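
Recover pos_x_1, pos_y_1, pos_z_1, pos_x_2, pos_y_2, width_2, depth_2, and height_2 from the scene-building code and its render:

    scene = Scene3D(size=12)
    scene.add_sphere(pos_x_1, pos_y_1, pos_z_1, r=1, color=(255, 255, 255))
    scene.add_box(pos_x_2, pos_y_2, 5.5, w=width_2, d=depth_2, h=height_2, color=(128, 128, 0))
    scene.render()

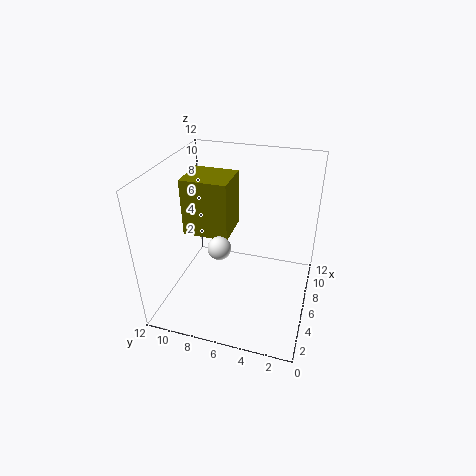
pos_x_1 = 5.5; pos_y_1 = 7.5; pos_z_1 = 5; pos_x_2 = 6; pos_y_2 = 7; width_2 = 3.5; depth_2 = 4; height_2 = 5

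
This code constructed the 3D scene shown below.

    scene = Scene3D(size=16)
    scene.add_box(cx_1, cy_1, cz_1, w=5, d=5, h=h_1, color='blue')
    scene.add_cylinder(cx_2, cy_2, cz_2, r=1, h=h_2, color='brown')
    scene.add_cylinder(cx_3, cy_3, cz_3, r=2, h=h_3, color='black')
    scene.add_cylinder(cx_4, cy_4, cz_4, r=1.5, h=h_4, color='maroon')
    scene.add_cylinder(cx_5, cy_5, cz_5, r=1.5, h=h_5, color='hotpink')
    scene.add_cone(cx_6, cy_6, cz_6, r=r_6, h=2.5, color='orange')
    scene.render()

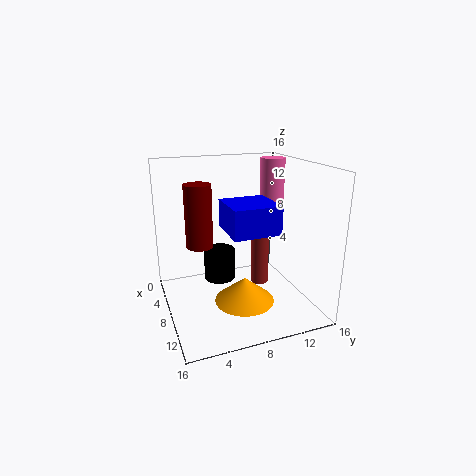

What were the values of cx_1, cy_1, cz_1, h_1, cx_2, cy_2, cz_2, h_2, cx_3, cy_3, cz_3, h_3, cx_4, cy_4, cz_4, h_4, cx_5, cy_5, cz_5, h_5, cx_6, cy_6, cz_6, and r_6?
cx_1 = 7.5
cy_1 = 6
cz_1 = 9.5
h_1 = 3
cx_2 = 8.5
cy_2 = 10.5
cz_2 = 2.5
h_2 = 7
cx_3 = 2.5
cy_3 = 7.5
cz_3 = 0.5
h_3 = 4
cx_4 = 6.5
cy_4 = 4
cz_4 = 7
h_4 = 7
cx_5 = 4
cy_5 = 14
cz_5 = 10
h_5 = 6
cx_6 = 12.5
cy_6 = 7
cz_6 = 3
r_6 = 3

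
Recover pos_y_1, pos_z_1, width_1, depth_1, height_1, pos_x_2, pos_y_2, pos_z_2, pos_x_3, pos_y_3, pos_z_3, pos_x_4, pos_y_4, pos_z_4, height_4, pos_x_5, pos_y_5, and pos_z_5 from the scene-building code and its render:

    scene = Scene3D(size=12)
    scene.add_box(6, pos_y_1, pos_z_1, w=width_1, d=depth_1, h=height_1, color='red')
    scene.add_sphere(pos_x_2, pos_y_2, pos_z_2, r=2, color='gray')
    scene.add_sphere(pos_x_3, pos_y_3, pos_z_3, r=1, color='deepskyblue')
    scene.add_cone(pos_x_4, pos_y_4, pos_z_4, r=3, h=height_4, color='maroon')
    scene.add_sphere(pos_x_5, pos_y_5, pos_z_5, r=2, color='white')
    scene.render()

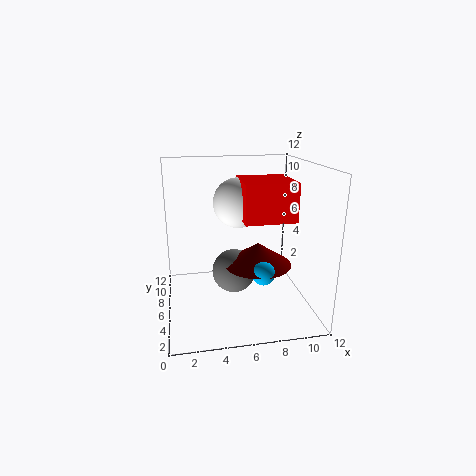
pos_y_1 = 3; pos_z_1 = 8; width_1 = 4; depth_1 = 4; height_1 = 3; pos_x_2 = 6; pos_y_2 = 8; pos_z_2 = 2; pos_x_3 = 8; pos_y_3 = 5; pos_z_3 = 3; pos_x_4 = 8; pos_y_4 = 7; pos_z_4 = 3; height_4 = 2; pos_x_5 = 6; pos_y_5 = 6; pos_z_5 = 9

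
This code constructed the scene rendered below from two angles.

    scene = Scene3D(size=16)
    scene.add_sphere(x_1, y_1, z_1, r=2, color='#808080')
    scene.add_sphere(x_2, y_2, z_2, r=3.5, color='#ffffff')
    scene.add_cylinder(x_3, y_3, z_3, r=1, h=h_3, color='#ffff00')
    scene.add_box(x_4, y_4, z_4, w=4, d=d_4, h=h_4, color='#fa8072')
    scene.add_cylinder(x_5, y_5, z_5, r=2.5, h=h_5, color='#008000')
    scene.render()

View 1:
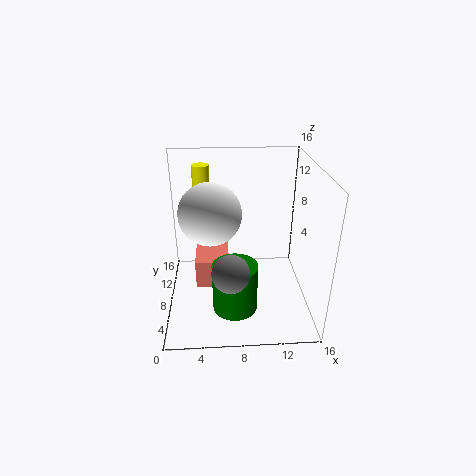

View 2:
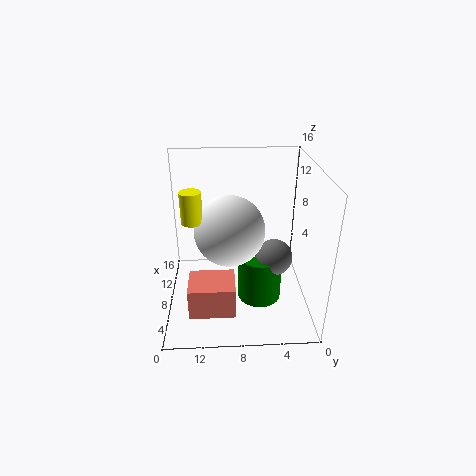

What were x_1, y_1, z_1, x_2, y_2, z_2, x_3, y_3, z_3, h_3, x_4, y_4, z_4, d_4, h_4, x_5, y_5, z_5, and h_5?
x_1 = 7, y_1 = 4, z_1 = 6, x_2 = 5, y_2 = 9, z_2 = 10.5, x_3 = 4, y_3 = 12.5, z_3 = 12, h_3 = 3, x_4 = 3, y_4 = 8.5, z_4 = 1, d_4 = 5, h_4 = 3.5, x_5 = 7.5, y_5 = 5.5, z_5 = 0.5, h_5 = 5.5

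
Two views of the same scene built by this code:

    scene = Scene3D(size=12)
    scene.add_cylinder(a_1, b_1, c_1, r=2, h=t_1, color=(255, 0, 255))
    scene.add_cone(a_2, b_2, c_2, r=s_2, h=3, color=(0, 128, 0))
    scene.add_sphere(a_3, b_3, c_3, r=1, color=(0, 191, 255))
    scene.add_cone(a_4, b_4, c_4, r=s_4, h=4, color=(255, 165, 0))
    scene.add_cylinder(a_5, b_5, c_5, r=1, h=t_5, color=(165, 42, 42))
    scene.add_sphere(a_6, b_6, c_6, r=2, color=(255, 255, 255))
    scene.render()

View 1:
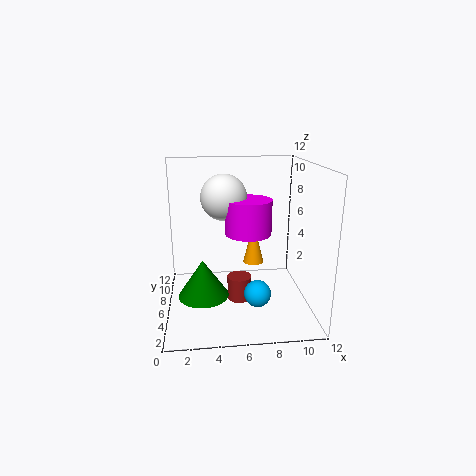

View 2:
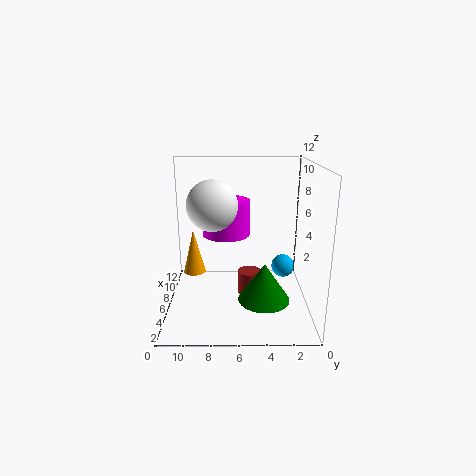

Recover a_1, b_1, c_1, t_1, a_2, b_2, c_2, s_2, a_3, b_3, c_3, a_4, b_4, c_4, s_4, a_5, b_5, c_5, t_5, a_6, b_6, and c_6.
a_1 = 7
b_1 = 7
c_1 = 6
t_1 = 3
a_2 = 3
b_2 = 4
c_2 = 2
s_2 = 2
a_3 = 7
b_3 = 2
c_3 = 3
a_4 = 8
b_4 = 10
c_4 = 2
s_4 = 1
a_5 = 6
b_5 = 5
c_5 = 1
t_5 = 2
a_6 = 5
b_6 = 8
c_6 = 9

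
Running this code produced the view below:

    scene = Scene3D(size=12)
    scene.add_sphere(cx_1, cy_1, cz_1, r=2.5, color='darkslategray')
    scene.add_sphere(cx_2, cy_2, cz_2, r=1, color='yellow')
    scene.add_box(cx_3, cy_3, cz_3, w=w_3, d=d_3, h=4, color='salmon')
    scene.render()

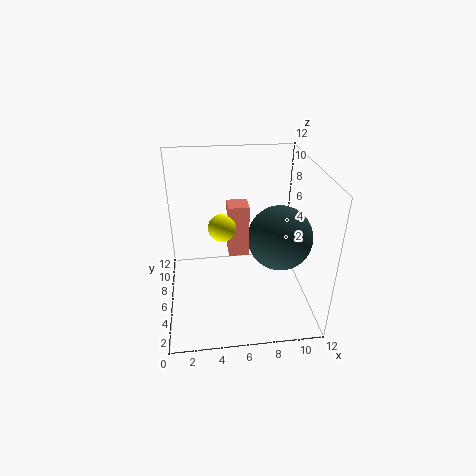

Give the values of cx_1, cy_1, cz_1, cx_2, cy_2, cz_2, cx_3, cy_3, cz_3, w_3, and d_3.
cx_1 = 9, cy_1 = 4, cz_1 = 7, cx_2 = 4.5, cy_2 = 3.5, cz_2 = 8.5, cx_3 = 5, cy_3 = 3.5, cz_3 = 6, w_3 = 1.5, d_3 = 1.5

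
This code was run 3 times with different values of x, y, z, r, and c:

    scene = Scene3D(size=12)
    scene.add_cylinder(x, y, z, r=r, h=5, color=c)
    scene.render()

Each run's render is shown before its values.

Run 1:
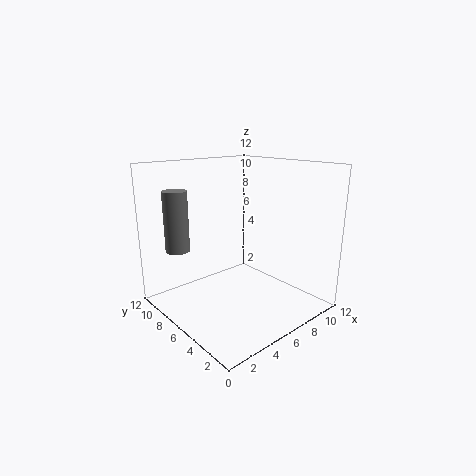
x = 2, y = 9, z = 5, r = 1, c = 'gray'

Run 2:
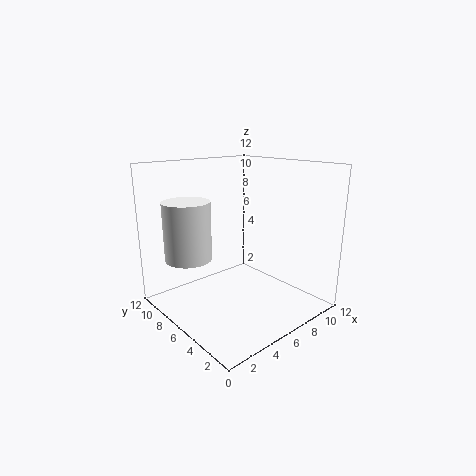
x = 3, y = 9, z = 4, r = 2, c = 'white'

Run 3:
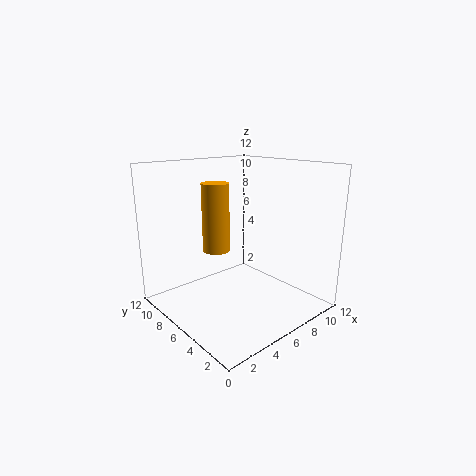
x = 3, y = 5, z = 6, r = 1, c = 'orange'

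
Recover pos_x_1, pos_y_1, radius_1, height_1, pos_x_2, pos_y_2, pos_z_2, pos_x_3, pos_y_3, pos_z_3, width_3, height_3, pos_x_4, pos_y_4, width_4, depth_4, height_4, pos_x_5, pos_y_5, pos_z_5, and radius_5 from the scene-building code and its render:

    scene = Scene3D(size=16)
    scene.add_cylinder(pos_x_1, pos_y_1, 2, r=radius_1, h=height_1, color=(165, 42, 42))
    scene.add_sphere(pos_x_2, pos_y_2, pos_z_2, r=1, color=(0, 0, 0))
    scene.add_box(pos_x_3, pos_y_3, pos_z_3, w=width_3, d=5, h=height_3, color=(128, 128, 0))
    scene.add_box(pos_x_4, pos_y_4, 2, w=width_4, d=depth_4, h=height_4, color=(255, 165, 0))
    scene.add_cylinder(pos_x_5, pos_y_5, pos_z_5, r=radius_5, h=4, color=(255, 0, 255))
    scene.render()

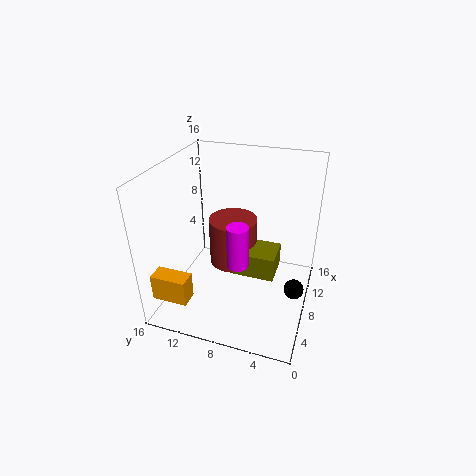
pos_x_1 = 12
pos_y_1 = 10
radius_1 = 3
height_1 = 6
pos_x_2 = 5
pos_y_2 = 1
pos_z_2 = 5
pos_x_3 = 9
pos_y_3 = 4
pos_z_3 = 2
width_3 = 4
height_3 = 3
pos_x_4 = 2
pos_y_4 = 12
width_4 = 2
depth_4 = 4
height_4 = 3
pos_x_5 = 2
pos_y_5 = 6
pos_z_5 = 9
radius_5 = 1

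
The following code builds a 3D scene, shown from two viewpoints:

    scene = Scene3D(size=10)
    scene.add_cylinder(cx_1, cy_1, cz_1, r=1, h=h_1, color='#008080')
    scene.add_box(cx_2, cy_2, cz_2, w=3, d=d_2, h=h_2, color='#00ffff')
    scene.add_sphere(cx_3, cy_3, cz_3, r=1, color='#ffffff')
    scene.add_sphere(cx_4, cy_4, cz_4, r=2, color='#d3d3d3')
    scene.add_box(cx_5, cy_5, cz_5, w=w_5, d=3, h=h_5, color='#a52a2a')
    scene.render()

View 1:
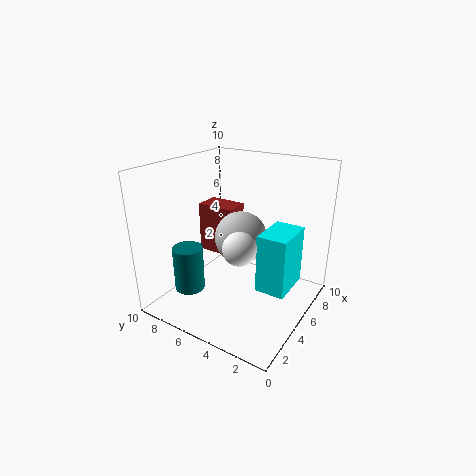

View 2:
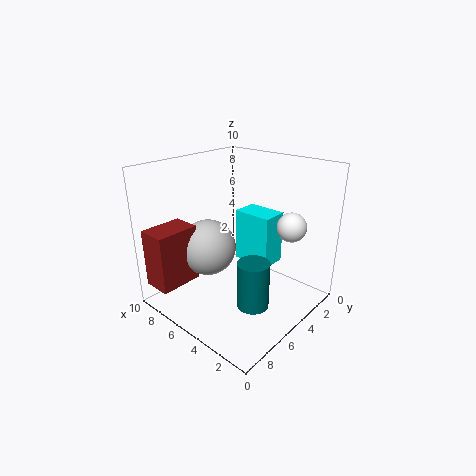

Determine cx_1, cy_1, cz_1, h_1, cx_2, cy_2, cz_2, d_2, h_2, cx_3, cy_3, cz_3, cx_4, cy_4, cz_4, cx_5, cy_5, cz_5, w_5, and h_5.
cx_1 = 2, cy_1 = 7, cz_1 = 2, h_1 = 3, cx_2 = 4, cy_2 = 1, cz_2 = 2, d_2 = 2, h_2 = 4, cx_3 = 2, cy_3 = 3, cz_3 = 6, cx_4 = 7, cy_4 = 6, cz_4 = 4, cx_5 = 7, cy_5 = 7, cz_5 = 2, w_5 = 2, h_5 = 4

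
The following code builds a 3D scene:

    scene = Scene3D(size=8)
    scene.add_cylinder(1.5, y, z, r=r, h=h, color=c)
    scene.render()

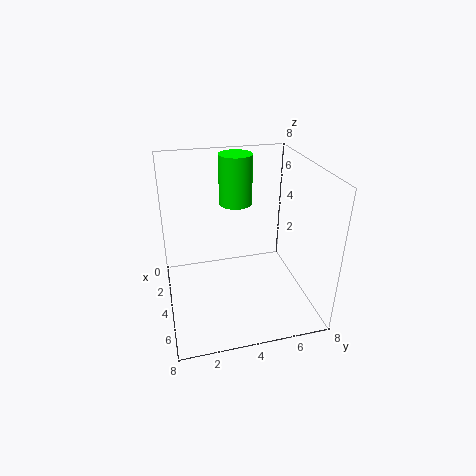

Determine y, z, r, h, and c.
y = 4.5; z = 5; r = 1; h = 3; c = 'lime'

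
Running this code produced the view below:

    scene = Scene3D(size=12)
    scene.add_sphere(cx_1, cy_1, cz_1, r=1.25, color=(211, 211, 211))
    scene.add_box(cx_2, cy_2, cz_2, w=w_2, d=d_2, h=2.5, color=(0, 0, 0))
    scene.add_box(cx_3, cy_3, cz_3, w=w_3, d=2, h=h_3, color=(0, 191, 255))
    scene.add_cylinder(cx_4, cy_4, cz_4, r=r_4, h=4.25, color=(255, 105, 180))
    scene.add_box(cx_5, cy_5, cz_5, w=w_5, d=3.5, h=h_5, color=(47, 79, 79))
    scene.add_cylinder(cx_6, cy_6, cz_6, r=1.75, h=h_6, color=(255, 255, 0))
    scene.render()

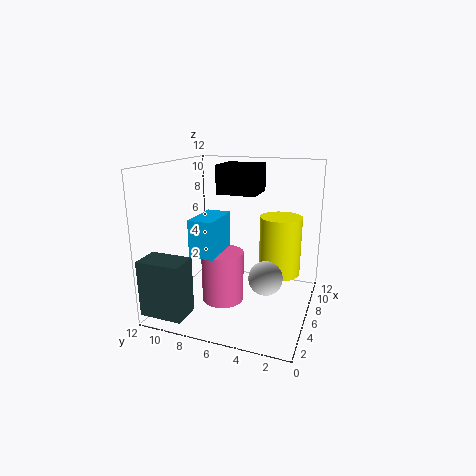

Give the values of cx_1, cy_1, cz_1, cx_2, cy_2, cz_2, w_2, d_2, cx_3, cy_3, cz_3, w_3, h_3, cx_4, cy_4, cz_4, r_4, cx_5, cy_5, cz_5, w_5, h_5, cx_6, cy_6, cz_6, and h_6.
cx_1 = 3
cy_1 = 2.75
cz_1 = 4.25
cx_2 = 7.25
cy_2 = 5
cz_2 = 9.25
w_2 = 3.25
d_2 = 3.5
cx_3 = 3
cy_3 = 7
cz_3 = 5
w_3 = 3.75
h_3 = 3
cx_4 = 5
cy_4 = 7
cz_4 = 0.75
r_4 = 1.75
cx_5 = 0.25
cy_5 = 8.5
cz_5 = 0.75
w_5 = 2.25
h_5 = 4.5
cx_6 = 7.5
cy_6 = 2.75
cz_6 = 2.75
h_6 = 5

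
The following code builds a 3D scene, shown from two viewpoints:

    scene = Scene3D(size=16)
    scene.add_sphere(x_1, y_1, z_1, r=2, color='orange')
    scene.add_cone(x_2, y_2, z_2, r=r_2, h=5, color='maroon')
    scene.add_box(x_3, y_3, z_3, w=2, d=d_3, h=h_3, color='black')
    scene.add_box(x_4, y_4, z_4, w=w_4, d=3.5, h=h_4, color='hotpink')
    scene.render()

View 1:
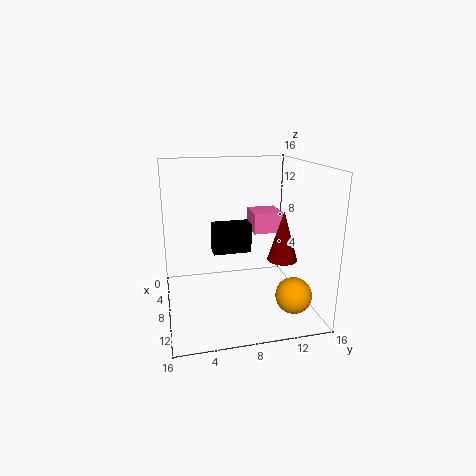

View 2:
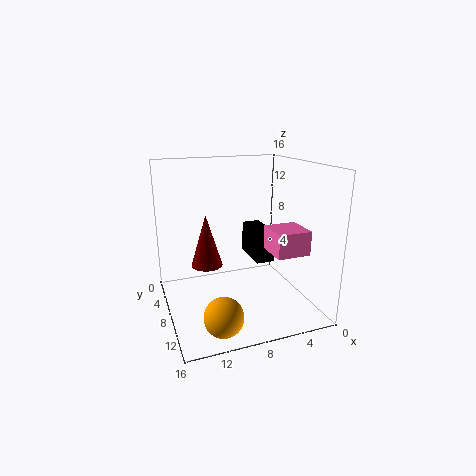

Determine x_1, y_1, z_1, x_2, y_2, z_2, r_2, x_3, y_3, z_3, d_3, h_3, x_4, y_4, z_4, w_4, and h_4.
x_1 = 11.5, y_1 = 13.5, z_1 = 2, x_2 = 12.5, y_2 = 11.5, z_2 = 7, r_2 = 1.5, x_3 = 4.5, y_3 = 5.5, z_3 = 5.5, d_3 = 4.5, h_3 = 3.5, x_4 = 2.5, y_4 = 10.5, z_4 = 7.5, w_4 = 3.5, h_4 = 2.5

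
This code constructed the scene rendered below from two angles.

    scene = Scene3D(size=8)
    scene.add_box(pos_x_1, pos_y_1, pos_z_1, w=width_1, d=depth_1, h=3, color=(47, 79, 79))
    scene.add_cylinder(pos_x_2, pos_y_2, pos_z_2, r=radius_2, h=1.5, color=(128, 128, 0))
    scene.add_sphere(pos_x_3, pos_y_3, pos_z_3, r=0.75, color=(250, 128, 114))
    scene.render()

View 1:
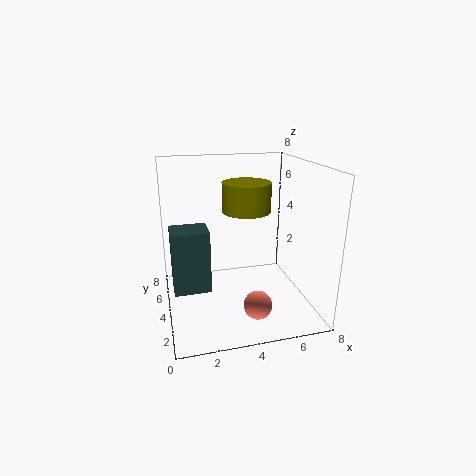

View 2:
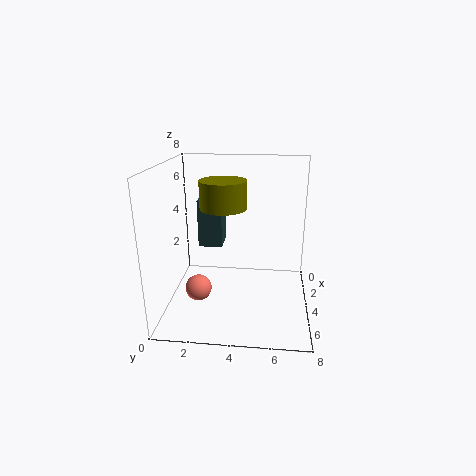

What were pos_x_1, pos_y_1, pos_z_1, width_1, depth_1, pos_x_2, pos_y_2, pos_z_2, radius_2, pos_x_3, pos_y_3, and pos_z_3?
pos_x_1 = 0.25
pos_y_1 = 1.25
pos_z_1 = 2.5
width_1 = 1.75
depth_1 = 1.5
pos_x_2 = 4.25
pos_y_2 = 3.25
pos_z_2 = 5.75
radius_2 = 1.25
pos_x_3 = 4.5
pos_y_3 = 1.75
pos_z_3 = 1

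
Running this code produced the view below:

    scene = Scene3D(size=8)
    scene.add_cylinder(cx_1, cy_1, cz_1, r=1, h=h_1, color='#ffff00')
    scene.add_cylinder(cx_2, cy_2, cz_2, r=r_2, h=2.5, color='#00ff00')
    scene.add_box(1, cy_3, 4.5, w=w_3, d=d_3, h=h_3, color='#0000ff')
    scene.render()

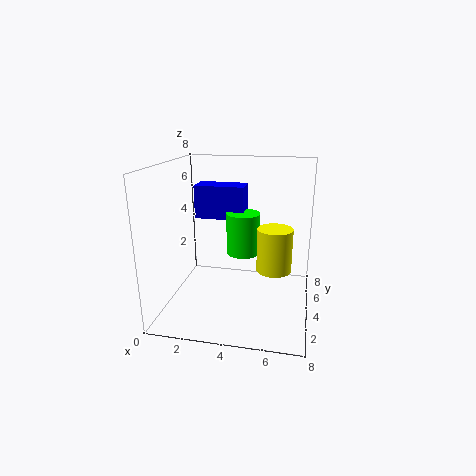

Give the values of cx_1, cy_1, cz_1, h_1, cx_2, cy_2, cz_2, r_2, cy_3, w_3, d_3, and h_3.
cx_1 = 6; cy_1 = 4.5; cz_1 = 2; h_1 = 2.5; cx_2 = 4; cy_2 = 5.5; cz_2 = 2.5; r_2 = 1; cy_3 = 5.5; w_3 = 3; d_3 = 1.5; h_3 = 2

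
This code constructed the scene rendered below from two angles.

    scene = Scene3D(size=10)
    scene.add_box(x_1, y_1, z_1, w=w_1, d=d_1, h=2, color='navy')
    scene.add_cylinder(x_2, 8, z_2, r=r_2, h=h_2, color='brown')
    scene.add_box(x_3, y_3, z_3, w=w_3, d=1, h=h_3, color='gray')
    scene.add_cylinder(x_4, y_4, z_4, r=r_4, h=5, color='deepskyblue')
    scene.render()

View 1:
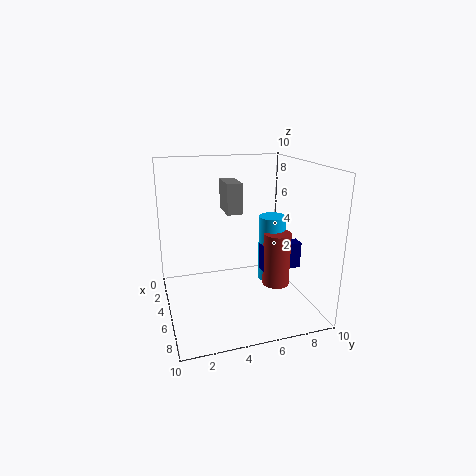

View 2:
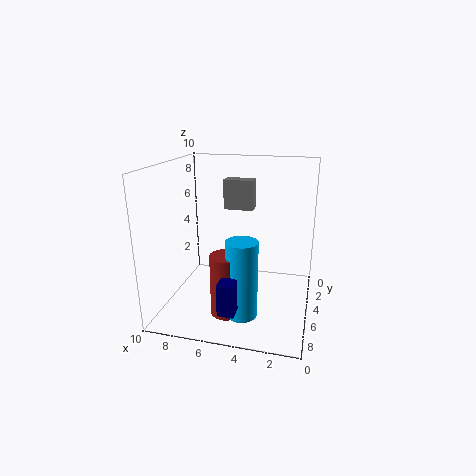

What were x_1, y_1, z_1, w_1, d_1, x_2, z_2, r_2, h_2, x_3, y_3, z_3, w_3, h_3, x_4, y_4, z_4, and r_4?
x_1 = 4, y_1 = 7, z_1 = 2, w_1 = 1, d_1 = 3, x_2 = 5, z_2 = 1, r_2 = 1, h_2 = 4, x_3 = 4, y_3 = 4, z_3 = 7, w_3 = 2, h_3 = 2, x_4 = 4, y_4 = 8, z_4 = 1, r_4 = 1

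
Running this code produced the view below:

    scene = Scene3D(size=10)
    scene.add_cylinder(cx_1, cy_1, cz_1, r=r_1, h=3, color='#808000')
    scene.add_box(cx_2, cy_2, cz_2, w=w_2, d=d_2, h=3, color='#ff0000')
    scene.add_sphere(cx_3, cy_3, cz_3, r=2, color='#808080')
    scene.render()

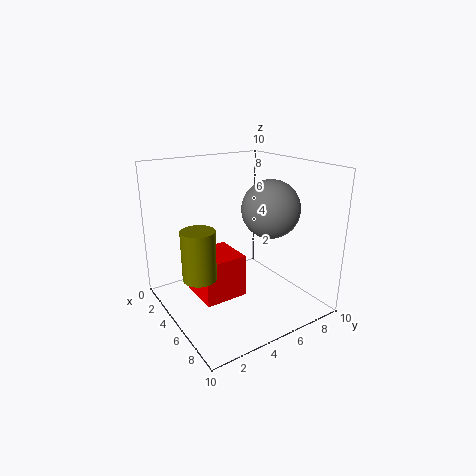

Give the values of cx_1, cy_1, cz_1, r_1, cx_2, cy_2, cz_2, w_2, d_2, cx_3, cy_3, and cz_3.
cx_1 = 7
cy_1 = 1
cz_1 = 4
r_1 = 1
cx_2 = 3
cy_2 = 2
cz_2 = 1
w_2 = 3
d_2 = 3
cx_3 = 6
cy_3 = 7
cz_3 = 7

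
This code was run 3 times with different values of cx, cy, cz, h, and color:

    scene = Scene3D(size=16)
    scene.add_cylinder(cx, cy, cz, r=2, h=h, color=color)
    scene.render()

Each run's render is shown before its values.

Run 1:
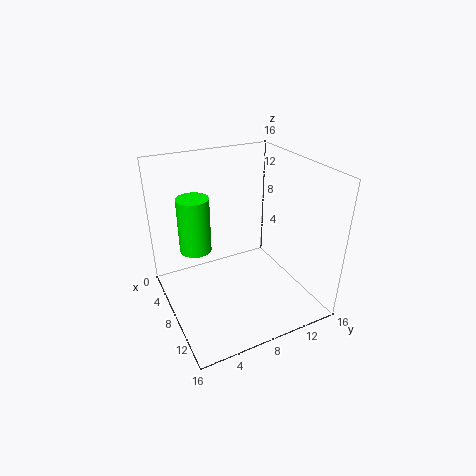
cx = 2
cy = 5
cz = 4
h = 7
color = 'lime'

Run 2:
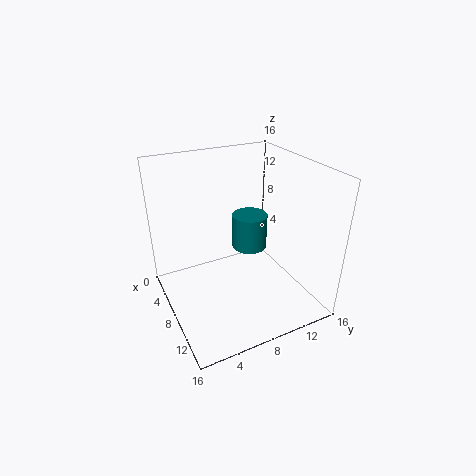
cx = 7
cy = 10
cz = 6
h = 4
color = 'teal'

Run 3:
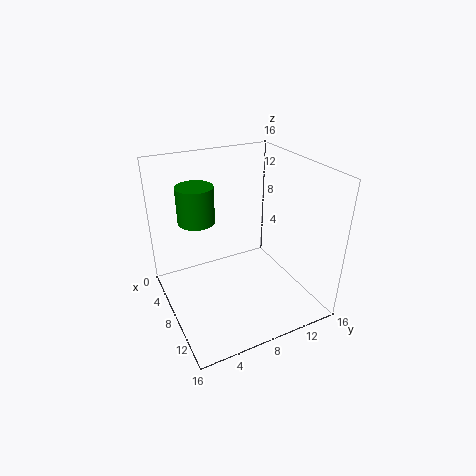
cx = 6
cy = 4
cz = 10
h = 4
color = 'green'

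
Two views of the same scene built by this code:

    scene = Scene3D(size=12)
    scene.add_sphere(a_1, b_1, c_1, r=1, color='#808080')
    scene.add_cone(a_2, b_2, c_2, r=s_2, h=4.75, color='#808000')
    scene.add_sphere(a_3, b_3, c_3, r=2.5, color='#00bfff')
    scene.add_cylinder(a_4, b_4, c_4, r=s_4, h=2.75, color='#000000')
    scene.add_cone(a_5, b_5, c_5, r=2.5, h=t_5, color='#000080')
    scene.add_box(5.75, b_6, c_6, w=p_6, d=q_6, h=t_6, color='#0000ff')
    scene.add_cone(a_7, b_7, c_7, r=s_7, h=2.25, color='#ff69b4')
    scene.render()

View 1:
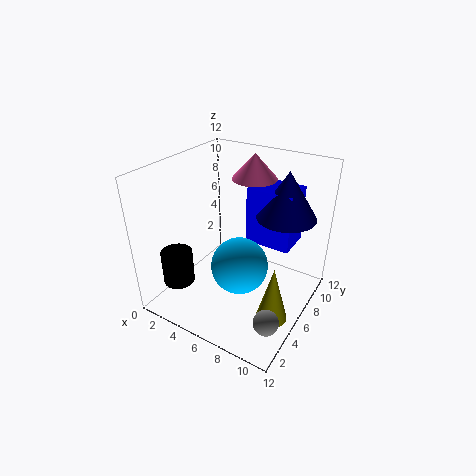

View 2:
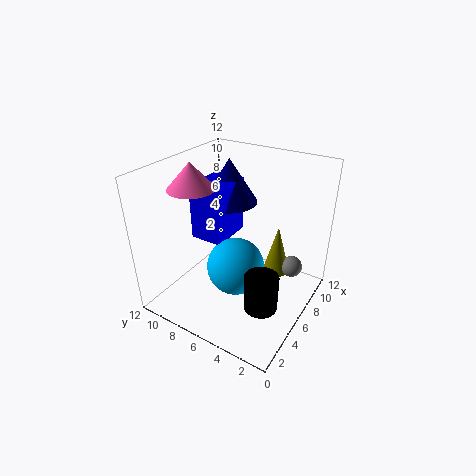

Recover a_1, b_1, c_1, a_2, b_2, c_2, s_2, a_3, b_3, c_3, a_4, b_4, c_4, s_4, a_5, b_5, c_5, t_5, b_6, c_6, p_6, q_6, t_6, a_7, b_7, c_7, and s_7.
a_1 = 10.5; b_1 = 2.75; c_1 = 1.5; a_2 = 10.25; b_2 = 4.25; c_2 = 0.75; s_2 = 1.25; a_3 = 6; b_3 = 6.25; c_3 = 3; a_4 = 2.75; b_4 = 2; c_4 = 3; s_4 = 1.25; a_5 = 9; b_5 = 8.75; c_5 = 7.5; t_5 = 4; b_6 = 7.75; c_6 = 4.75; p_6 = 4; q_6 = 3; t_6 = 5; a_7 = 5.25; b_7 = 10; c_7 = 9.75; s_7 = 2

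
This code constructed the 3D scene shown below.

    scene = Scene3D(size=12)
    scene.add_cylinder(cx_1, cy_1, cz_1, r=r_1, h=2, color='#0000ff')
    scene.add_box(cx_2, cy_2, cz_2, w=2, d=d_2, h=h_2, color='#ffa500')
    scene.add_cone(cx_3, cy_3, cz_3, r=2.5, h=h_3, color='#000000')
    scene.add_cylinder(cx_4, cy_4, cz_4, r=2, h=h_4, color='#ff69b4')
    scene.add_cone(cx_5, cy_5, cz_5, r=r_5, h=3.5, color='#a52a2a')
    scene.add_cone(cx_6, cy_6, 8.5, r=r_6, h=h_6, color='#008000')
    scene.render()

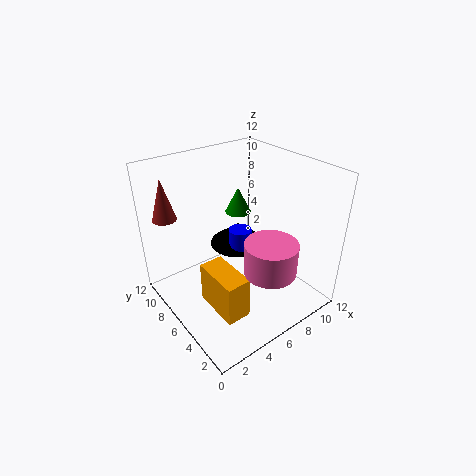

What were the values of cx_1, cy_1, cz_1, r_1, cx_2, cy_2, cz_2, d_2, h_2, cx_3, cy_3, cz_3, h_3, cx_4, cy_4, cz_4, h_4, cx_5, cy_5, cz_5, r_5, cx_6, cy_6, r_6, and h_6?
cx_1 = 7
cy_1 = 7
cz_1 = 4
r_1 = 1
cx_2 = 2.5
cy_2 = 2.5
cz_2 = 1
d_2 = 4
h_2 = 3.5
cx_3 = 7.5
cy_3 = 8
cz_3 = 4
h_3 = 2
cx_4 = 6
cy_4 = 2
cz_4 = 5
h_4 = 2.5
cx_5 = 1.5
cy_5 = 10
cz_5 = 7.5
r_5 = 1
cx_6 = 6
cy_6 = 6
r_6 = 1
h_6 = 2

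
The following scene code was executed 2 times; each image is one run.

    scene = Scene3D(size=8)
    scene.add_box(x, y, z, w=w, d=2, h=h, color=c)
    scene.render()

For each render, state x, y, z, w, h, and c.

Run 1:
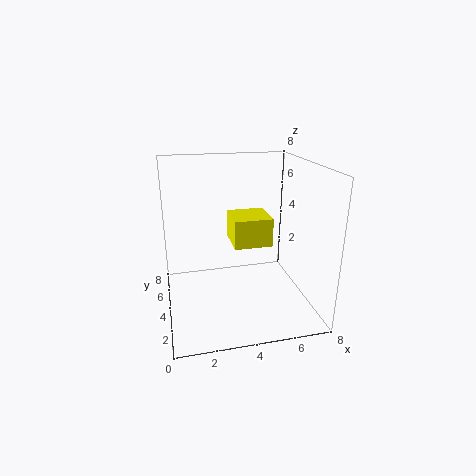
x = 3.5, y = 2.5, z = 4, w = 2, h = 1.5, c = 'yellow'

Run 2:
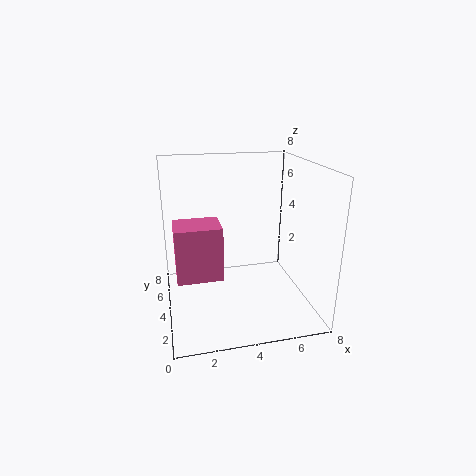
x = 0.5, y = 3, z = 2, w = 2.5, h = 3, c = 'hotpink'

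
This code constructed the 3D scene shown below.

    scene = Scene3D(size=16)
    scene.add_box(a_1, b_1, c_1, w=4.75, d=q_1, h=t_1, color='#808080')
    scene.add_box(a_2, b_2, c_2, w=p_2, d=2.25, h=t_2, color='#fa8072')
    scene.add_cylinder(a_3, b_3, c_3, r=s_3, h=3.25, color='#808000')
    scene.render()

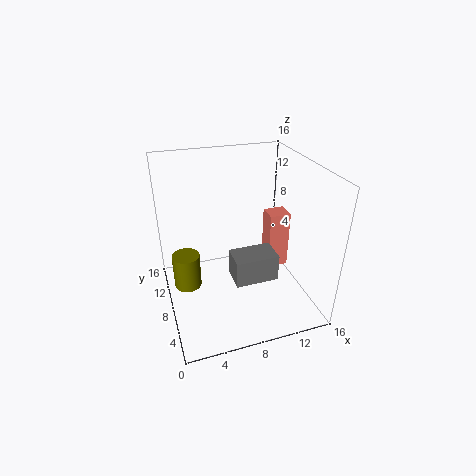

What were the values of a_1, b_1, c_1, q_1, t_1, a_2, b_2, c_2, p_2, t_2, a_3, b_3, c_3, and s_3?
a_1 = 6.75; b_1 = 4.5; c_1 = 4; q_1 = 3; t_1 = 3; a_2 = 12.25; b_2 = 8.75; c_2 = 2.5; p_2 = 2.5; t_2 = 7; a_3 = 1.5; b_3 = 3.5; c_3 = 6.75; s_3 = 1.25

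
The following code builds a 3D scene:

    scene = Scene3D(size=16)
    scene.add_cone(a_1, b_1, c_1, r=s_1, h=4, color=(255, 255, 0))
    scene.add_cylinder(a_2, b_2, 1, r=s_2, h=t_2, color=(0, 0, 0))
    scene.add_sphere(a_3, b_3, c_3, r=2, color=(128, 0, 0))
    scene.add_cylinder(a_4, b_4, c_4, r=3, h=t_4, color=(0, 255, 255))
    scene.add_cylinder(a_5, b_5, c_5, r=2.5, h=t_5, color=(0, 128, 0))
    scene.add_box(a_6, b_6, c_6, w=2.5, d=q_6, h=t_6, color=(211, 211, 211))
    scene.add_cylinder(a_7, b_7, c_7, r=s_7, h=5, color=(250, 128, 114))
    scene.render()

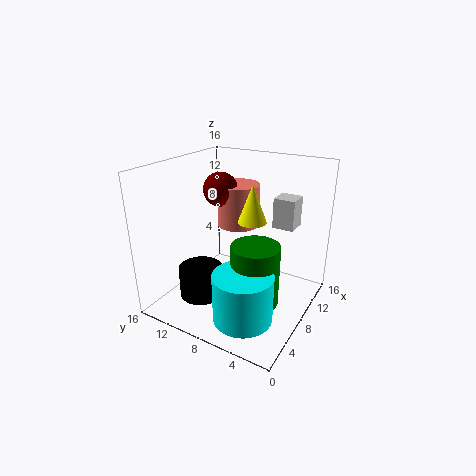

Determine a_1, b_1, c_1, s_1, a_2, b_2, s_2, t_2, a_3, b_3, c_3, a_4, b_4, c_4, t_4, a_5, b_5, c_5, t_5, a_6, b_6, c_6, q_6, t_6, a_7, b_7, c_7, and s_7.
a_1 = 7.5, b_1 = 6, c_1 = 10.5, s_1 = 1.5, a_2 = 5.5, b_2 = 11.5, s_2 = 2.5, t_2 = 3.5, a_3 = 10, b_3 = 11.5, c_3 = 12.5, a_4 = 3, b_4 = 4.5, c_4 = 2, t_4 = 5, a_5 = 5.5, b_5 = 4.5, c_5 = 2.5, t_5 = 6.5, a_6 = 11.5, b_6 = 3, c_6 = 8.5, q_6 = 2.5, t_6 = 3.5, a_7 = 11.5, b_7 = 10, c_7 = 8, s_7 = 2.5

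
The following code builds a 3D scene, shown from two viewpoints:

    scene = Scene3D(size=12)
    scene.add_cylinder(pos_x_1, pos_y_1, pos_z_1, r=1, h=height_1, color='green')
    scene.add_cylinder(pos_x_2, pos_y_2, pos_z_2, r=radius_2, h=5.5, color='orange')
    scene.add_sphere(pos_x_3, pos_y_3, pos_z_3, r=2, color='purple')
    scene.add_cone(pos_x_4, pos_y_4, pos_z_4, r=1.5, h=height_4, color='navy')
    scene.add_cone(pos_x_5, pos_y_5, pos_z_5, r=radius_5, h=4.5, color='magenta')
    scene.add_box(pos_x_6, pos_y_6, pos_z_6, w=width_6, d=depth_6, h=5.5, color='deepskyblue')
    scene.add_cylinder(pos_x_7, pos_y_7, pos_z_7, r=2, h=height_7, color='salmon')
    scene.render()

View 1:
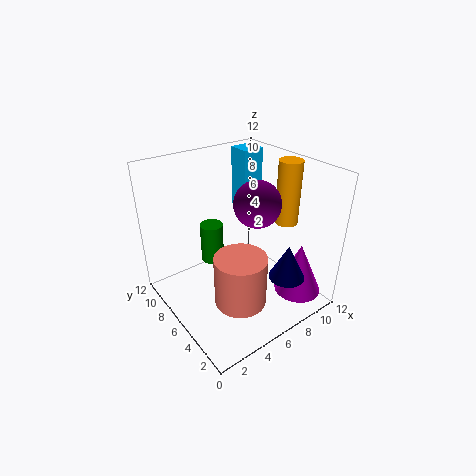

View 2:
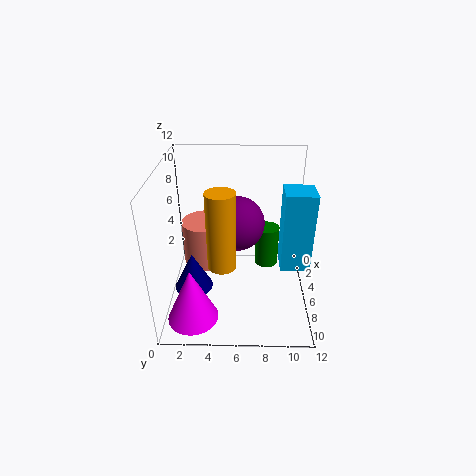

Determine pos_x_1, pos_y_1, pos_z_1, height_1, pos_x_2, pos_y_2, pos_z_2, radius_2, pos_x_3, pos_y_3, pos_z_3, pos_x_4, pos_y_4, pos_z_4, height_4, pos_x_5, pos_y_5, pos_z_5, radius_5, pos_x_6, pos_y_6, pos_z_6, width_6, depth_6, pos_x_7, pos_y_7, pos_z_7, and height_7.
pos_x_1 = 5
pos_y_1 = 8.5
pos_z_1 = 3
height_1 = 3.5
pos_x_2 = 10.5
pos_y_2 = 5
pos_z_2 = 6.5
radius_2 = 1
pos_x_3 = 8
pos_y_3 = 6
pos_z_3 = 8.5
pos_x_4 = 8.5
pos_y_4 = 2.5
pos_z_4 = 3
height_4 = 3
pos_x_5 = 10
pos_y_5 = 2.5
pos_z_5 = 1
radius_5 = 2
pos_x_6 = 9
pos_y_6 = 9
pos_z_6 = 6.5
width_6 = 2
depth_6 = 2
pos_x_7 = 4
pos_y_7 = 3
pos_z_7 = 2.5
height_7 = 4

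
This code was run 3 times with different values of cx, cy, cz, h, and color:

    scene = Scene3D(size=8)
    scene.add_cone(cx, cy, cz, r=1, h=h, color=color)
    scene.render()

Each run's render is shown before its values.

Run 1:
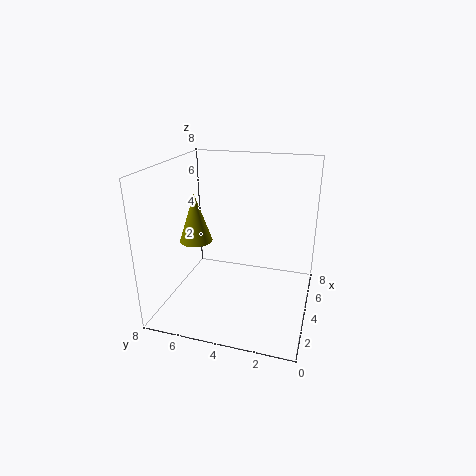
cx = 5
cy = 7
cz = 3
h = 3
color = 'olive'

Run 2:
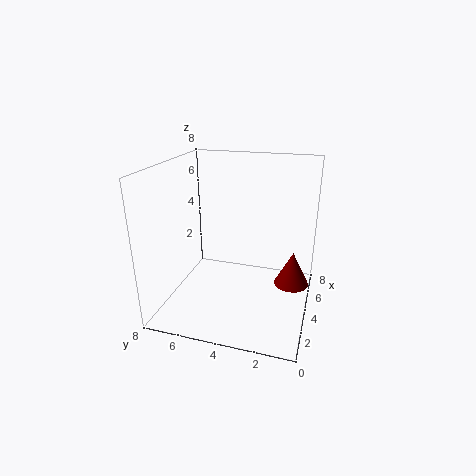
cx = 5
cy = 1
cz = 1
h = 2
color = 'maroon'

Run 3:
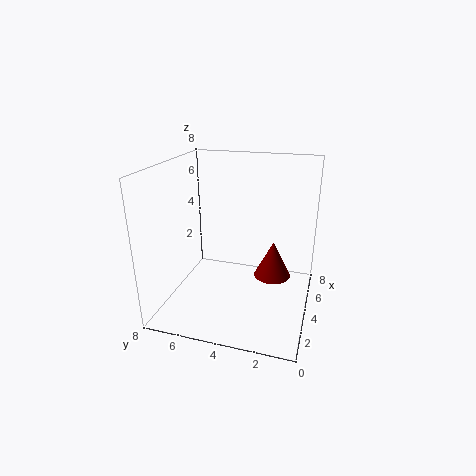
cx = 4
cy = 2
cz = 2
h = 2
color = 'maroon'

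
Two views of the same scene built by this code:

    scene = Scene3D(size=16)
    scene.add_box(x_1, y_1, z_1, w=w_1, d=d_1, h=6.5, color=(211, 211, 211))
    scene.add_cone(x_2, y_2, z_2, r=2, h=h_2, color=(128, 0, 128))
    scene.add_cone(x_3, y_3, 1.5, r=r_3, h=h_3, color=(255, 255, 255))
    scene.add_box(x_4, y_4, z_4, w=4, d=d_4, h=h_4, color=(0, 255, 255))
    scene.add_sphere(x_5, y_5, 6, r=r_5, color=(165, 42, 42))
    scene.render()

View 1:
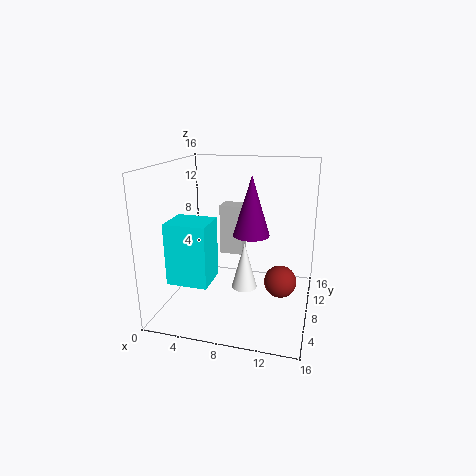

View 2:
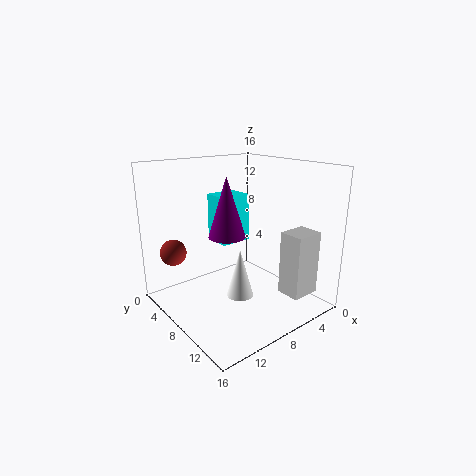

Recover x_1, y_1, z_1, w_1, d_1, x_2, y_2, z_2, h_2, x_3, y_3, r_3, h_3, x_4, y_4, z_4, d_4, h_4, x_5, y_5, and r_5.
x_1 = 4; y_1 = 13.5; z_1 = 3.5; w_1 = 3; d_1 = 2.5; x_2 = 9.5; y_2 = 8; z_2 = 8.5; h_2 = 6.5; x_3 = 8.5; y_3 = 9; r_3 = 1.5; h_3 = 5.5; x_4 = 3; y_4 = 0.5; z_4 = 5.5; d_4 = 3.5; h_4 = 6; x_5 = 13.5; y_5 = 3; r_5 = 1.5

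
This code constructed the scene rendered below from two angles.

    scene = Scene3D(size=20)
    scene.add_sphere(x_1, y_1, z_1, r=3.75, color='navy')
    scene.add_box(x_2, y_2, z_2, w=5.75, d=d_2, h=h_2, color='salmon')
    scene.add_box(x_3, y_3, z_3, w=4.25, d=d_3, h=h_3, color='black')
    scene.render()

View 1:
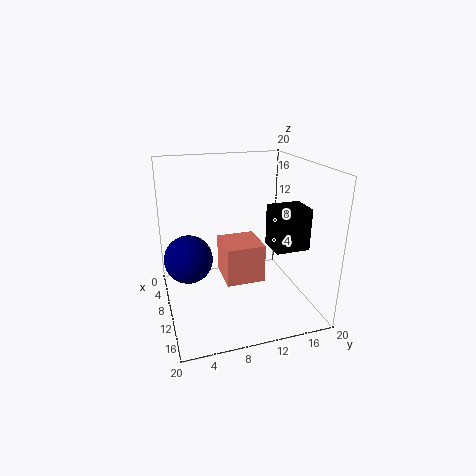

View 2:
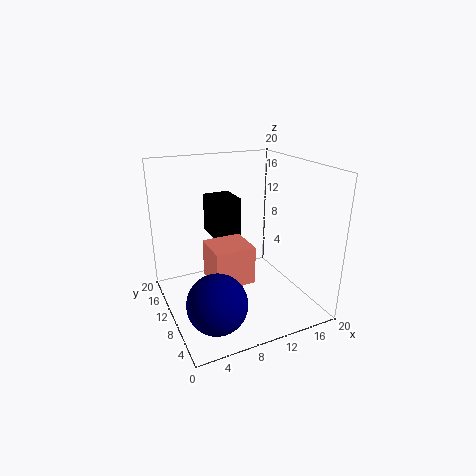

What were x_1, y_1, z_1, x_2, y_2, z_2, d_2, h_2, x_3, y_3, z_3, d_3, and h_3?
x_1 = 4.25; y_1 = 3.75; z_1 = 4.75; x_2 = 6; y_2 = 8; z_2 = 3.5; d_2 = 5.5; h_2 = 5.5; x_3 = 8.5; y_3 = 14.75; z_3 = 8; d_3 = 5; h_3 = 6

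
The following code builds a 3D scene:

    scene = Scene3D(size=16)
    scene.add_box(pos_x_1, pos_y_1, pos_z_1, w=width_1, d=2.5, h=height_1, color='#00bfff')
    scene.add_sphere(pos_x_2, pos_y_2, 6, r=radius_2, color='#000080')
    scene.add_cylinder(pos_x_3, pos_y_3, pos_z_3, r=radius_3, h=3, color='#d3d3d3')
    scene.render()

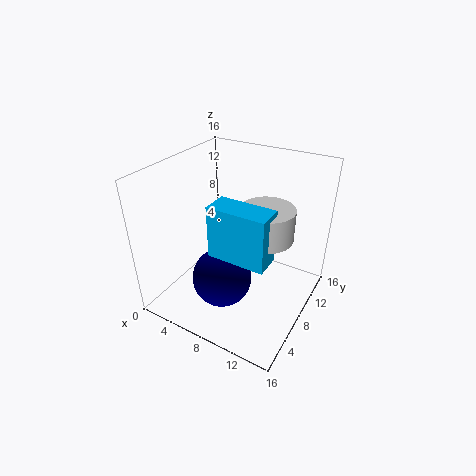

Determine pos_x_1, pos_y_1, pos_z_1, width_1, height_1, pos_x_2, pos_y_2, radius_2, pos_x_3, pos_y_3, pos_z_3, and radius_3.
pos_x_1 = 8.5; pos_y_1 = 1.75; pos_z_1 = 9.75; width_1 = 5.5; height_1 = 5; pos_x_2 = 8.75; pos_y_2 = 3.5; radius_2 = 3; pos_x_3 = 12.75; pos_y_3 = 5; pos_z_3 = 11.25; radius_3 = 2.5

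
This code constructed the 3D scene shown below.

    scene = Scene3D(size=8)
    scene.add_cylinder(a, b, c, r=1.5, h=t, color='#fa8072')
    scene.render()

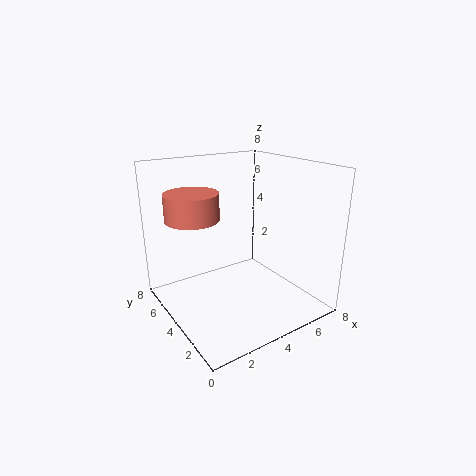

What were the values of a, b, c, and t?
a = 2
b = 5.5
c = 5
t = 1.5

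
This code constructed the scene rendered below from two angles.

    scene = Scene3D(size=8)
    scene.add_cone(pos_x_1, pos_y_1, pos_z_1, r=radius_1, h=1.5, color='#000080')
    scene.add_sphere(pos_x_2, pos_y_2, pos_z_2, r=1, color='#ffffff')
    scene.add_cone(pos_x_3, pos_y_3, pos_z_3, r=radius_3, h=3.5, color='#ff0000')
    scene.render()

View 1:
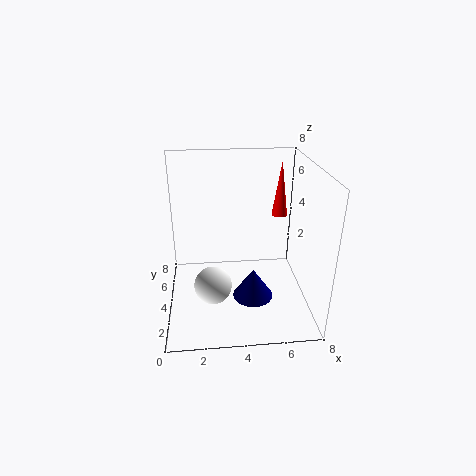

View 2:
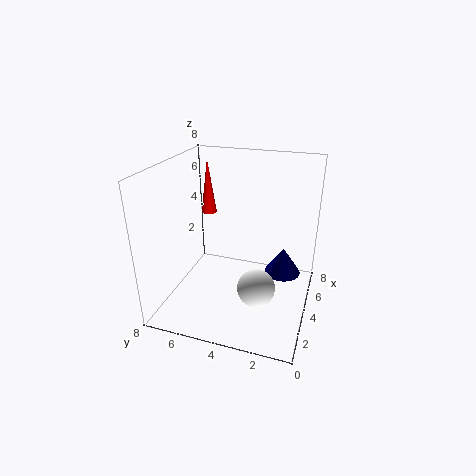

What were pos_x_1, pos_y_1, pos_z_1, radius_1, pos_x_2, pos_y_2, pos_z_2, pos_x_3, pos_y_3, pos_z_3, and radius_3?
pos_x_1 = 4.5
pos_y_1 = 1.5
pos_z_1 = 2
radius_1 = 1
pos_x_2 = 2.5
pos_y_2 = 2.5
pos_z_2 = 2
pos_x_3 = 7
pos_y_3 = 7
pos_z_3 = 4
radius_3 = 0.5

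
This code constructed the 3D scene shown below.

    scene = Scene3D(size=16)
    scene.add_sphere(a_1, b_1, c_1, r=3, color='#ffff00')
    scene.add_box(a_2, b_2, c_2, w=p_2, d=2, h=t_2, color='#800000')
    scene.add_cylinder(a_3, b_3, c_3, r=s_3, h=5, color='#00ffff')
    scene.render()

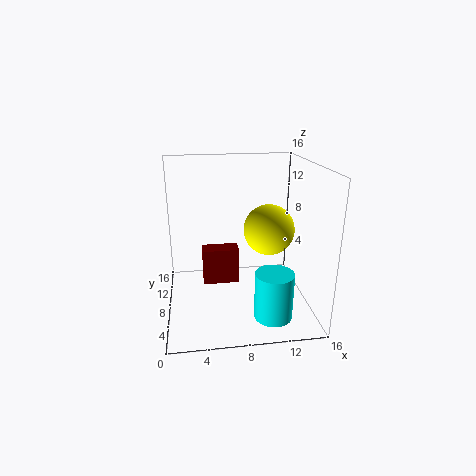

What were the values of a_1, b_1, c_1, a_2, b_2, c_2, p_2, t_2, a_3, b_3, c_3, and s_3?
a_1 = 12, b_1 = 10, c_1 = 8, a_2 = 4, b_2 = 7, c_2 = 3, p_2 = 4, t_2 = 4, a_3 = 11, b_3 = 3, c_3 = 1, s_3 = 2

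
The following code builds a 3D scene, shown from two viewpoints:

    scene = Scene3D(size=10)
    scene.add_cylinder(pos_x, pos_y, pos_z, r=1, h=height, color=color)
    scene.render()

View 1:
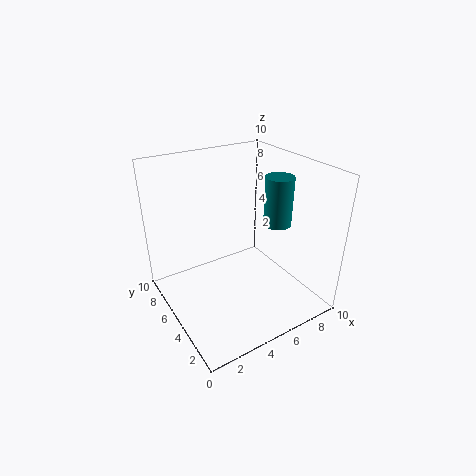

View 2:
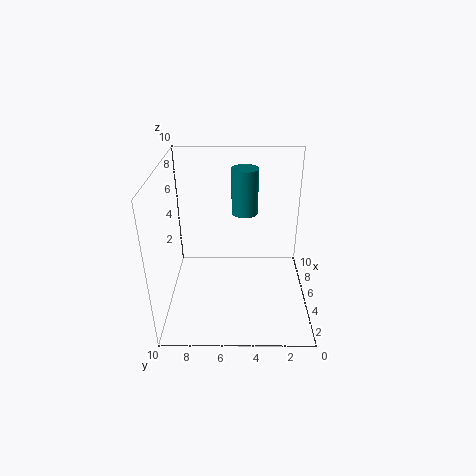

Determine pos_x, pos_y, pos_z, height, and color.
pos_x = 8, pos_y = 4.5, pos_z = 5.5, height = 3.5, color = 'teal'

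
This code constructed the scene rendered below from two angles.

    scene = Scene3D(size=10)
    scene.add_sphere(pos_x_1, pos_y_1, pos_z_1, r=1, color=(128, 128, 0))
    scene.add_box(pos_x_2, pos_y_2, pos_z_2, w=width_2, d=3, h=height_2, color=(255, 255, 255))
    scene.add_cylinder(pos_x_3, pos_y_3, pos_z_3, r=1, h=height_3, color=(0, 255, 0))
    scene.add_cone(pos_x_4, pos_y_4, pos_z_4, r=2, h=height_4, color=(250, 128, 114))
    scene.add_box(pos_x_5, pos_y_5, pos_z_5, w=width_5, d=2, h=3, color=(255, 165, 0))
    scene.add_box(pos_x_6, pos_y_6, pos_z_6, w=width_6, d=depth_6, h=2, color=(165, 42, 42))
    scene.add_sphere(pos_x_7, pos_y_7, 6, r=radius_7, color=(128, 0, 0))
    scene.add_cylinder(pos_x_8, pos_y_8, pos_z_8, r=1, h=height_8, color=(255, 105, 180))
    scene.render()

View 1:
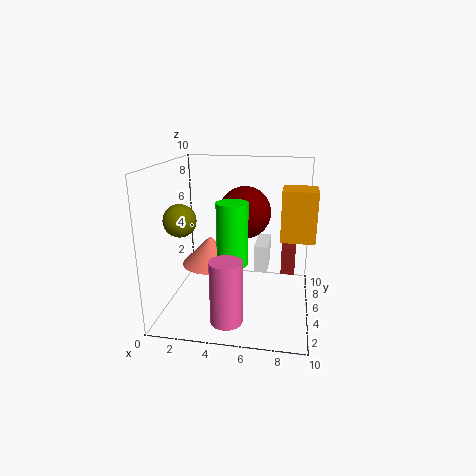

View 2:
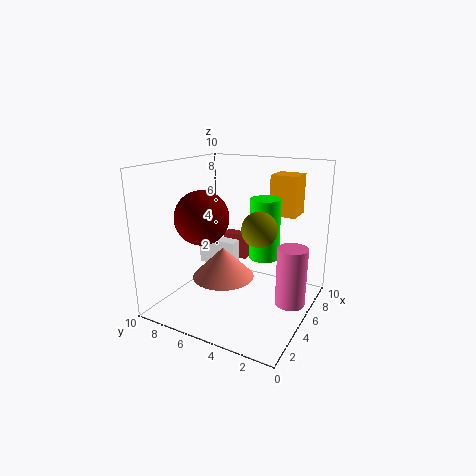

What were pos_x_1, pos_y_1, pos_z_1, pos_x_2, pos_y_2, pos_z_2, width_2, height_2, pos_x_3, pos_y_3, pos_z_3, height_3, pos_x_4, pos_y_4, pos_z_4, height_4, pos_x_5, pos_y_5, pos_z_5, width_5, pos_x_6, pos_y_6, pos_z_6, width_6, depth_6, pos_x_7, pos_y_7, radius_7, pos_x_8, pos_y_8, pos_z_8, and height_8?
pos_x_1 = 2; pos_y_1 = 2; pos_z_1 = 7; pos_x_2 = 6; pos_y_2 = 6; pos_z_2 = 2; width_2 = 1; height_2 = 2; pos_x_3 = 5; pos_y_3 = 3; pos_z_3 = 4; height_3 = 4; pos_x_4 = 3; pos_y_4 = 5; pos_z_4 = 3; height_4 = 2; pos_x_5 = 8; pos_y_5 = 2; pos_z_5 = 6; width_5 = 2; pos_x_6 = 8; pos_y_6 = 6; pos_z_6 = 2; width_6 = 1; depth_6 = 2; pos_x_7 = 5; pos_y_7 = 8; radius_7 = 2; pos_x_8 = 5; pos_y_8 = 1; pos_z_8 = 1; height_8 = 4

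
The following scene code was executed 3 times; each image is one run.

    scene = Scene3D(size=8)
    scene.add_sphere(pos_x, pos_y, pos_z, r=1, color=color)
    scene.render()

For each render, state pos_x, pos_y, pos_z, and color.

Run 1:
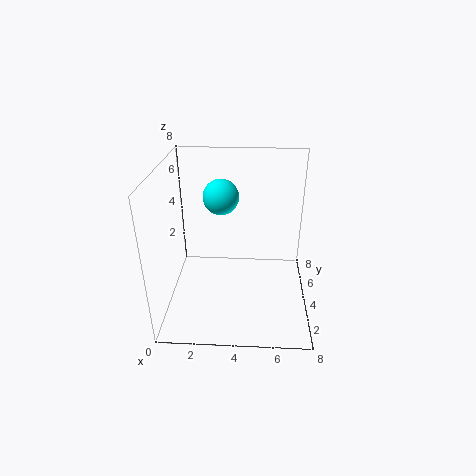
pos_x = 3; pos_y = 5; pos_z = 6; color = 'cyan'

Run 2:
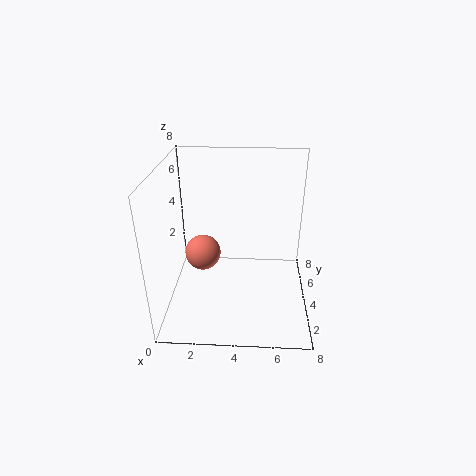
pos_x = 2; pos_y = 4; pos_z = 3; color = 'salmon'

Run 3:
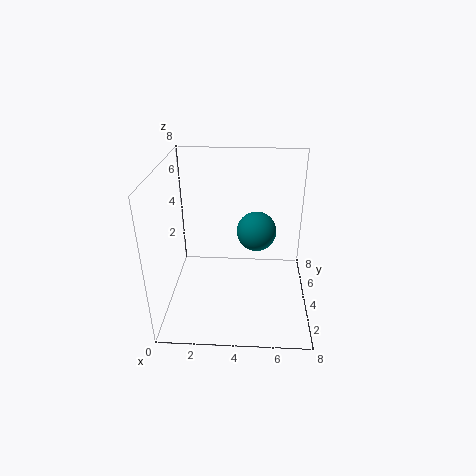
pos_x = 5; pos_y = 3; pos_z = 5; color = 'teal'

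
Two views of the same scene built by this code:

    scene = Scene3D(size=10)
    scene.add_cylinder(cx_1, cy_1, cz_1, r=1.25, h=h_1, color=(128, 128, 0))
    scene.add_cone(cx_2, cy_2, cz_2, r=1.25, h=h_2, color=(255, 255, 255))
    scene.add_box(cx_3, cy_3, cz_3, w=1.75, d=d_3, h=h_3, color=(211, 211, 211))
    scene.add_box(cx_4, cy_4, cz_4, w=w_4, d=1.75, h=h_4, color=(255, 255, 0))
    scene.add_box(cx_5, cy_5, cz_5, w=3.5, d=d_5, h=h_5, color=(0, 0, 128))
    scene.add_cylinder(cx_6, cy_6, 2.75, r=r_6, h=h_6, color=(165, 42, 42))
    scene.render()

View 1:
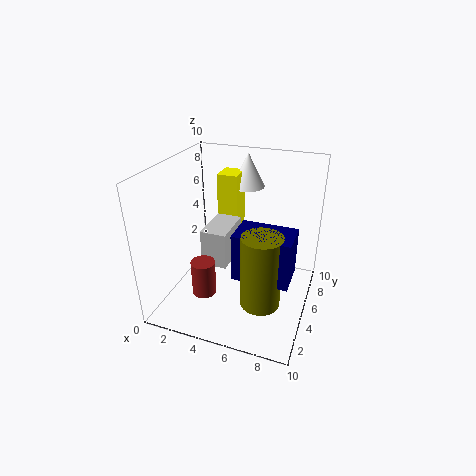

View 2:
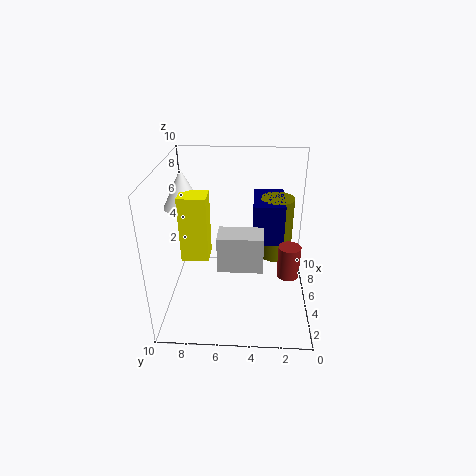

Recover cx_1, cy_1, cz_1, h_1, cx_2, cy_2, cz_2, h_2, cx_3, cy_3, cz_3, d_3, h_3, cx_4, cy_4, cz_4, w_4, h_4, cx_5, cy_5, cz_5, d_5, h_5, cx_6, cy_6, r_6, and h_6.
cx_1 = 7.5; cy_1 = 2.25; cz_1 = 2.25; h_1 = 4.75; cx_2 = 4.5; cy_2 = 8.5; cz_2 = 7.5; h_2 = 2.5; cx_3 = 3; cy_3 = 3.25; cz_3 = 3.5; d_3 = 3; h_3 = 2.5; cx_4 = 2.75; cy_4 = 6.75; cz_4 = 4.5; w_4 = 1.5; h_4 = 4.25; cx_5 = 5.75; cy_5 = 1.75; cz_5 = 4; d_5 = 2.25; h_5 = 3; cx_6 = 4; cy_6 = 1.5; r_6 = 0.75; h_6 = 2.25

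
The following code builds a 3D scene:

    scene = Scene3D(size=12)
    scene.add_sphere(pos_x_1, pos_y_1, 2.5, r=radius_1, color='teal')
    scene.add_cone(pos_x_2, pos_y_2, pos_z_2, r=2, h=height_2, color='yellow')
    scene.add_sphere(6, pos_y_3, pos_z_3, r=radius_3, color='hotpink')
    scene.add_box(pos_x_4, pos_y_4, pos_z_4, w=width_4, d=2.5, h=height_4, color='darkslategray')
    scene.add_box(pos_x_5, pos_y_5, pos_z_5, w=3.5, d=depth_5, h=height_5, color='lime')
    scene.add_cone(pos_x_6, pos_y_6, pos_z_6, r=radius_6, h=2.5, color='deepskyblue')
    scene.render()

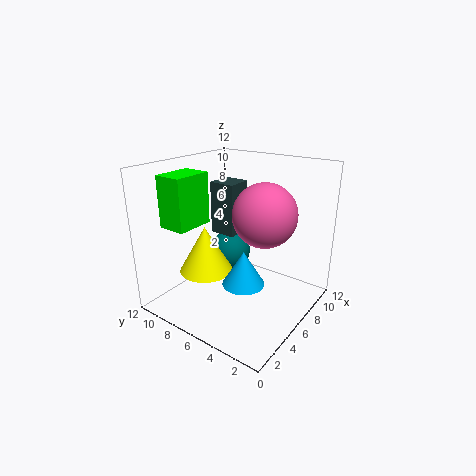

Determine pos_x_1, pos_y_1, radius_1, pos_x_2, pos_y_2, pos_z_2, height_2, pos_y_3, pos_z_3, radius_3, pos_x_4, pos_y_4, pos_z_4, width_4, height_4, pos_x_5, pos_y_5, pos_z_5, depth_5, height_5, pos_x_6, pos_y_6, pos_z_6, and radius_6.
pos_x_1 = 9.5
pos_y_1 = 9.5
radius_1 = 2
pos_x_2 = 2.5
pos_y_2 = 6.5
pos_z_2 = 4.5
height_2 = 3.5
pos_y_3 = 3.5
pos_z_3 = 8.5
radius_3 = 2.5
pos_x_4 = 8.5
pos_y_4 = 8.5
pos_z_4 = 4.5
width_4 = 2.5
height_4 = 5
pos_x_5 = 3
pos_y_5 = 9.5
pos_z_5 = 6.5
depth_5 = 2.5
height_5 = 4.5
pos_x_6 = 2.5
pos_y_6 = 3
pos_z_6 = 4.5
radius_6 = 1.5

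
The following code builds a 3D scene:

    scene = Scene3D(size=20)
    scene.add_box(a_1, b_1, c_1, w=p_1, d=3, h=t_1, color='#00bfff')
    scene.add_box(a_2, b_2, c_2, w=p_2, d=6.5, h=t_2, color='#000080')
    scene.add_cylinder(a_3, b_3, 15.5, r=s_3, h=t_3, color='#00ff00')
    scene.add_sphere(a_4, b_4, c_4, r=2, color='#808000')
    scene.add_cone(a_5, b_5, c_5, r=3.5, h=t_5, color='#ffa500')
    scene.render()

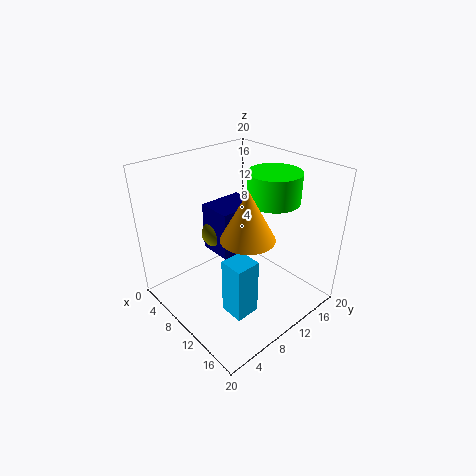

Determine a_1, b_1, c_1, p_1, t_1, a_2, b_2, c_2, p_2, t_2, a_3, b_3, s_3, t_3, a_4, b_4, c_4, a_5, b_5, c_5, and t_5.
a_1 = 15, b_1 = 3, c_1 = 5, p_1 = 3, t_1 = 7, a_2 = 4, b_2 = 8.5, c_2 = 6.5, p_2 = 5, t_2 = 7, a_3 = 13, b_3 = 13.5, s_3 = 3.5, t_3 = 4, a_4 = 5.5, b_4 = 9.5, c_4 = 9, a_5 = 13.5, b_5 = 8.5, c_5 = 12, t_5 = 6.5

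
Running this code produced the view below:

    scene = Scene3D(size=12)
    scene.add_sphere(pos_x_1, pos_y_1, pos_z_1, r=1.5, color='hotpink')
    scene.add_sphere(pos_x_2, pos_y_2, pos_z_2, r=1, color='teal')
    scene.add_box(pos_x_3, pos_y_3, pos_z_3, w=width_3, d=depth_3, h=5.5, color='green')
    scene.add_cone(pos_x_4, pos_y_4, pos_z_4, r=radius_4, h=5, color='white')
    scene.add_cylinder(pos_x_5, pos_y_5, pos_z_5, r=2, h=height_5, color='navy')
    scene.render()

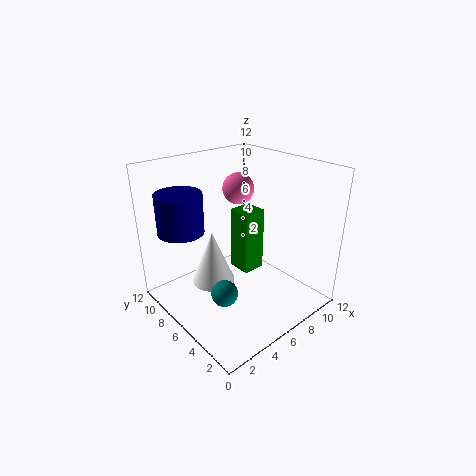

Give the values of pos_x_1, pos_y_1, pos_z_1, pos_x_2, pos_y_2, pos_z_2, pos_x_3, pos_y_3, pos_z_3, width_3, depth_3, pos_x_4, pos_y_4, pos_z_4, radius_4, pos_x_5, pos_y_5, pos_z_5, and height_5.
pos_x_1 = 9.5, pos_y_1 = 10, pos_z_1 = 8.5, pos_x_2 = 2.5, pos_y_2 = 3.5, pos_z_2 = 3.5, pos_x_3 = 6.5, pos_y_3 = 5.5, pos_z_3 = 2.5, width_3 = 2, depth_3 = 2, pos_x_4 = 5.5, pos_y_4 = 9, pos_z_4 = 0.5, radius_4 = 2, pos_x_5 = 3, pos_y_5 = 10, pos_z_5 = 6, height_5 = 3.5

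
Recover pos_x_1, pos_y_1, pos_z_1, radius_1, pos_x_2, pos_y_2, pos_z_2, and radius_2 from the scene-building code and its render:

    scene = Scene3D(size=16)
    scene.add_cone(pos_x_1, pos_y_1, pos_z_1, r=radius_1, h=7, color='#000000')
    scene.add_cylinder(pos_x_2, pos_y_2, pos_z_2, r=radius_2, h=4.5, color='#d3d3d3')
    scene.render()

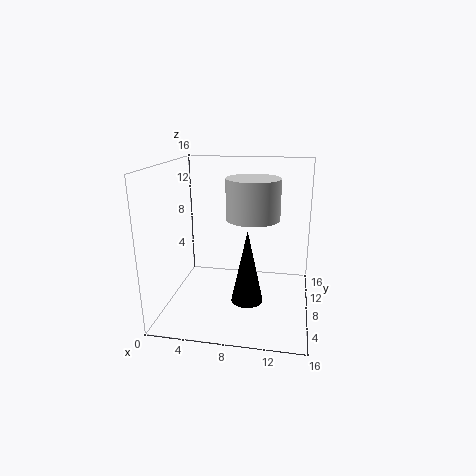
pos_x_1 = 10, pos_y_1 = 2, pos_z_1 = 4, radius_1 = 1.5, pos_x_2 = 9.5, pos_y_2 = 9, pos_z_2 = 10, radius_2 = 3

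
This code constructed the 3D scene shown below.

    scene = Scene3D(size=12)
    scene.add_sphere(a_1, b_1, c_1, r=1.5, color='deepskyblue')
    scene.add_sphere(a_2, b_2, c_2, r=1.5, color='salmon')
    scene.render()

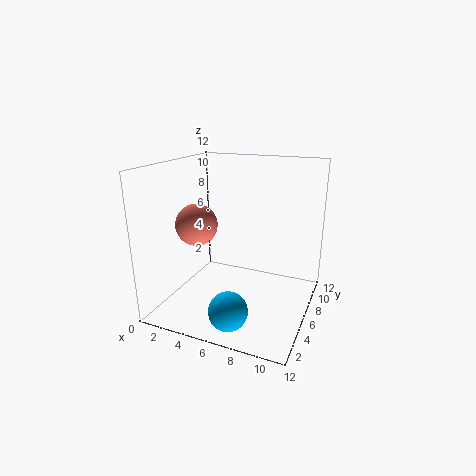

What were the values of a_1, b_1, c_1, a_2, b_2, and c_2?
a_1 = 7, b_1 = 1.75, c_1 = 1.75, a_2 = 4.5, b_2 = 2, c_2 = 8.25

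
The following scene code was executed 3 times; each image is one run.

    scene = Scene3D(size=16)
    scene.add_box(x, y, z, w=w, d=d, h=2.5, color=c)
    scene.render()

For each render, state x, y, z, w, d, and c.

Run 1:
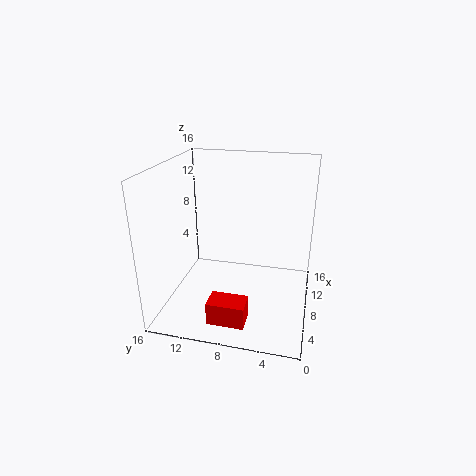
x = 2; y = 6; z = 0.5; w = 2.5; d = 4; c = 'red'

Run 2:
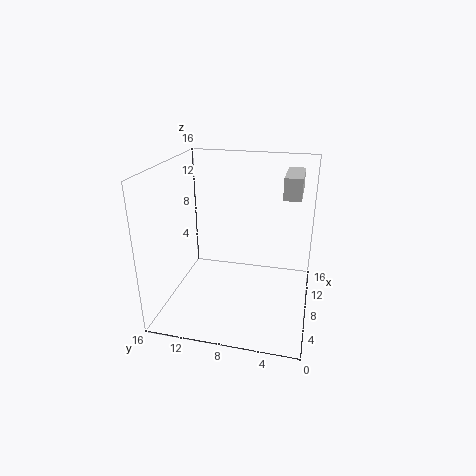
x = 10; y = 1.5; z = 12; w = 5.5; d = 2; c = 'lightgray'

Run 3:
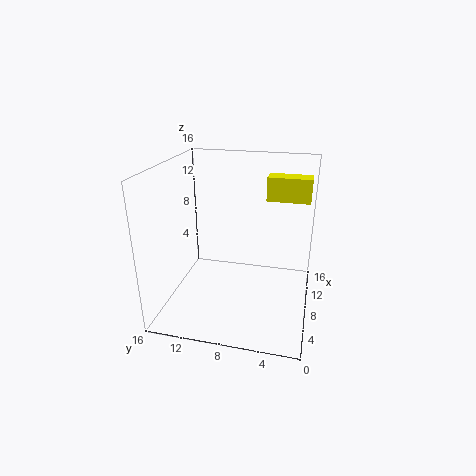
x = 8; y = 0.5; z = 12.5; w = 2; d = 4.5; c = 'yellow'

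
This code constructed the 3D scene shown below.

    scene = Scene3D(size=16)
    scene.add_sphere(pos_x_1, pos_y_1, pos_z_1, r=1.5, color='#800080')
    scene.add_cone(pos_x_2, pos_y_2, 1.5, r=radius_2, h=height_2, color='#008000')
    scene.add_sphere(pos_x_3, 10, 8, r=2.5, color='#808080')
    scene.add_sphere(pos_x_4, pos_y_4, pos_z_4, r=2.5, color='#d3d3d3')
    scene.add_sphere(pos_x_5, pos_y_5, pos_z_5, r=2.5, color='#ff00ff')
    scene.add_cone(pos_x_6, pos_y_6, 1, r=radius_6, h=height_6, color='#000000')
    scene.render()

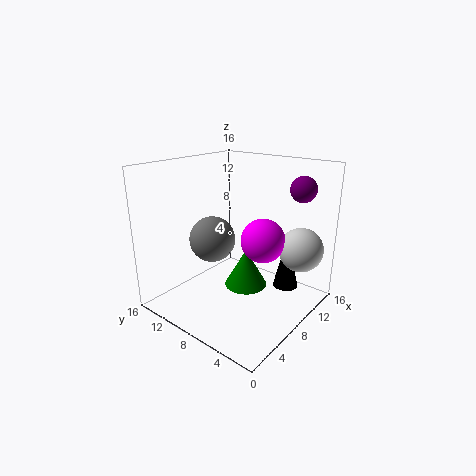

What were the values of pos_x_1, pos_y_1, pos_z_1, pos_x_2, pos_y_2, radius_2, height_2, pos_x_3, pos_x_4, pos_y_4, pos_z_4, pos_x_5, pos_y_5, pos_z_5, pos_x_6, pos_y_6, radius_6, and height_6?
pos_x_1 = 14; pos_y_1 = 3.5; pos_z_1 = 13; pos_x_2 = 9.5; pos_y_2 = 8; radius_2 = 2.5; height_2 = 4.5; pos_x_3 = 6; pos_x_4 = 12.5; pos_y_4 = 2.5; pos_z_4 = 6.5; pos_x_5 = 10; pos_y_5 = 6; pos_z_5 = 7.5; pos_x_6 = 13; pos_y_6 = 4.5; radius_6 = 1.5; height_6 = 6.5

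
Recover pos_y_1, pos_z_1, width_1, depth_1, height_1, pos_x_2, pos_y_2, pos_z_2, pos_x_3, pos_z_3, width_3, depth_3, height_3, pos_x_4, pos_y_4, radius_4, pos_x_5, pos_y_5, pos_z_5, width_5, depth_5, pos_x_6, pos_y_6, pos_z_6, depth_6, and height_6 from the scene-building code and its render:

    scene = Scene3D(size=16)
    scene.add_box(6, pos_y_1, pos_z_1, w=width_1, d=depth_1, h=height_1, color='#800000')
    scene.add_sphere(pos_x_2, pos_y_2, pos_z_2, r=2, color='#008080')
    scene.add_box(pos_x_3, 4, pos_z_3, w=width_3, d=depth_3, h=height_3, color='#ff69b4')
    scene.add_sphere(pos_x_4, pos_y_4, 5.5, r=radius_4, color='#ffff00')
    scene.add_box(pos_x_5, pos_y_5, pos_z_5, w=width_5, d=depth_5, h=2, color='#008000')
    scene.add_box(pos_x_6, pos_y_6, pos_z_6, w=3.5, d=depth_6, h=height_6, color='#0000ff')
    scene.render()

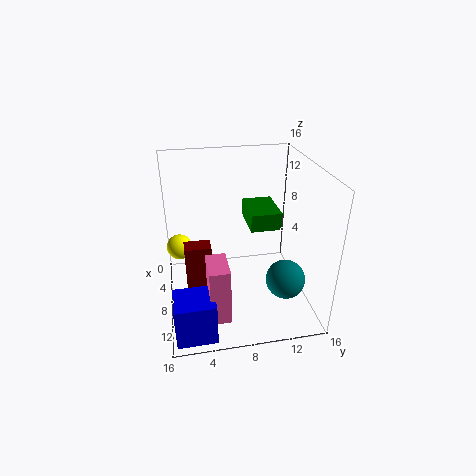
pos_y_1 = 2; pos_z_1 = 1; width_1 = 2; depth_1 = 3; height_1 = 6; pos_x_2 = 13; pos_y_2 = 12; pos_z_2 = 5.5; pos_x_3 = 11.5; pos_z_3 = 2.5; width_3 = 3.5; depth_3 = 2; height_3 = 6; pos_x_4 = 4.5; pos_y_4 = 1.5; radius_4 = 1.5; pos_x_5 = 3; pos_y_5 = 9.5; pos_z_5 = 8.5; width_5 = 5; depth_5 = 3.5; pos_x_6 = 12.5; pos_y_6 = 0.5; pos_z_6 = 1; depth_6 = 4; height_6 = 4.5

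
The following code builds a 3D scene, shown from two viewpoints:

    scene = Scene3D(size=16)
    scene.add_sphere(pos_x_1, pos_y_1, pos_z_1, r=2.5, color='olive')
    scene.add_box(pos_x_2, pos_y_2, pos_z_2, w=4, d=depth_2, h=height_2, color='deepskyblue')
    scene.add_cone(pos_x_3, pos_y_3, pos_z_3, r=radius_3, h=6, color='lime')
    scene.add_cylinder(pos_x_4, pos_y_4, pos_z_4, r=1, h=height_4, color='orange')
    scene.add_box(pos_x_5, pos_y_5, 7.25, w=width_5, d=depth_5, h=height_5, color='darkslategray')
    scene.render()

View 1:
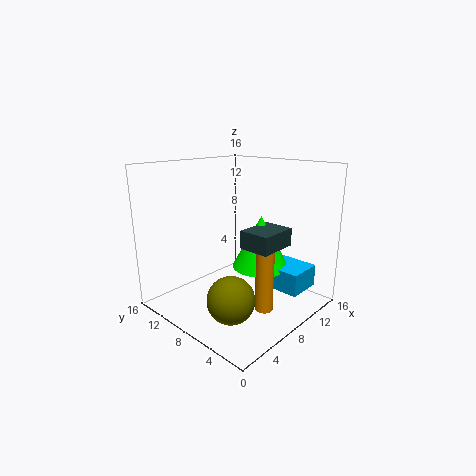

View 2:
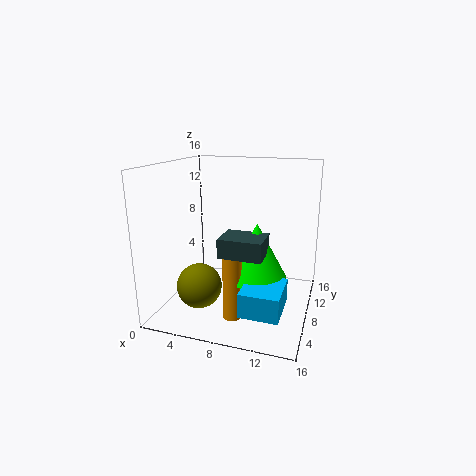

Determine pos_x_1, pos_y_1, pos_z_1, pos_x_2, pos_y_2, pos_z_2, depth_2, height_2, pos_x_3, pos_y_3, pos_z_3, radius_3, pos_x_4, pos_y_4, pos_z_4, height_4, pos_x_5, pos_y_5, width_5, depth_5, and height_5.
pos_x_1 = 4.25
pos_y_1 = 5.5
pos_z_1 = 2.75
pos_x_2 = 10
pos_y_2 = 1.5
pos_z_2 = 2.25
depth_2 = 4.75
height_2 = 2.5
pos_x_3 = 10.5
pos_y_3 = 6.75
pos_z_3 = 4.25
radius_3 = 3.25
pos_x_4 = 8.5
pos_y_4 = 4.5
pos_z_4 = 0.25
height_4 = 7.5
pos_x_5 = 7.25
pos_y_5 = 3.5
width_5 = 4.5
depth_5 = 3.5
height_5 = 2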